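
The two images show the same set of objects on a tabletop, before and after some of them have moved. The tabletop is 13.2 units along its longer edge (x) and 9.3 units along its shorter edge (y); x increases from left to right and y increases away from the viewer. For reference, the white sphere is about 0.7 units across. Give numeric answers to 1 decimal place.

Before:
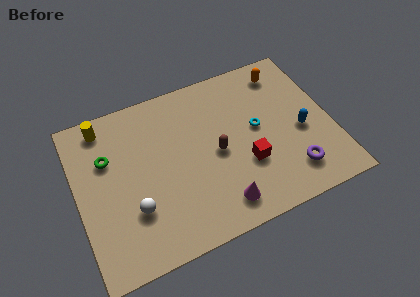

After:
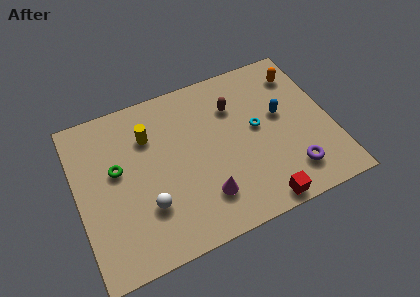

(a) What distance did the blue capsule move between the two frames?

1.6

The blue capsule moved from about (11.6, 4.0) to (10.7, 5.3), a distance of √(0.9² + 1.3²) ≈ 1.6.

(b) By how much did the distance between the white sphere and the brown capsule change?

+1.6

The distance was about 4.7 in the first image and 6.3 in the second, so they moved 1.6 units further apart.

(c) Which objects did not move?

the cyan torus and the purple torus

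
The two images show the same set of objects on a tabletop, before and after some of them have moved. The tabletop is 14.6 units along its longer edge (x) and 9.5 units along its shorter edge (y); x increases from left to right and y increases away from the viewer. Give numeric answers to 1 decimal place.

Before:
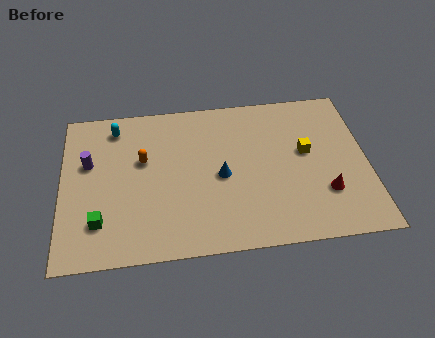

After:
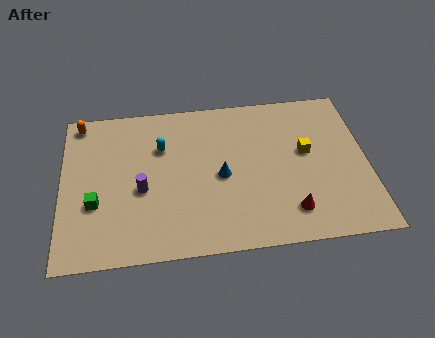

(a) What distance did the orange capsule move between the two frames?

4.0

The orange capsule moved from about (3.9, 5.8) to (0.9, 8.5), a distance of √(3.0² + 2.7²) ≈ 4.0.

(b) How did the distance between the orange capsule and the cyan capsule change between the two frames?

+1.8

Before: roughly 2.6 units apart; after: 4.4. That's 1.8 units further apart.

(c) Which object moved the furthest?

the orange capsule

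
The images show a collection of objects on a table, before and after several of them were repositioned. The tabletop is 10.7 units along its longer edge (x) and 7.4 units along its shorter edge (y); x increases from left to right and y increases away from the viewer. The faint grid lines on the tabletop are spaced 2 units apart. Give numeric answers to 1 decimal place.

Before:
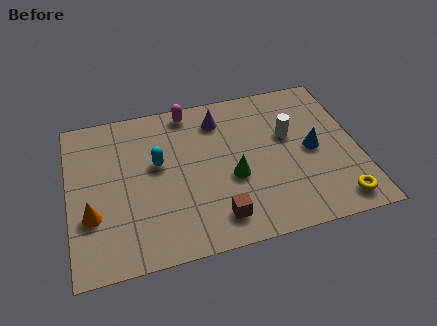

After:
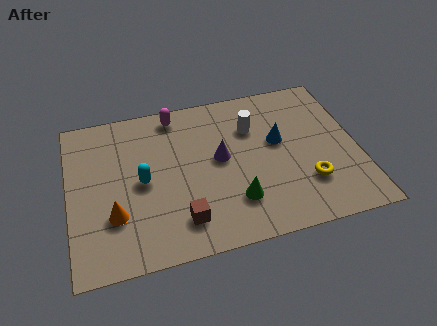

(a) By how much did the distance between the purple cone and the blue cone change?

-1.8

The distance was about 4.0 in the first image and 2.2 in the second, so they moved 1.8 units closer together.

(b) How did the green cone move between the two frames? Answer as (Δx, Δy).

(0.0, -1.1)

From the two frames, the green cone sits at roughly (6.0, 3.0) before and (6.0, 1.9) after.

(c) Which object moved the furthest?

the purple cone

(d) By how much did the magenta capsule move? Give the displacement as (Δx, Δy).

(-0.5, -0.1)

The magenta capsule was at about (4.6, 6.6) and moved to about (4.1, 6.5).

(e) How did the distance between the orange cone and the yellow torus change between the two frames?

-1.9

They were about 9.0 units apart before and 7.1 after — 1.9 units closer together.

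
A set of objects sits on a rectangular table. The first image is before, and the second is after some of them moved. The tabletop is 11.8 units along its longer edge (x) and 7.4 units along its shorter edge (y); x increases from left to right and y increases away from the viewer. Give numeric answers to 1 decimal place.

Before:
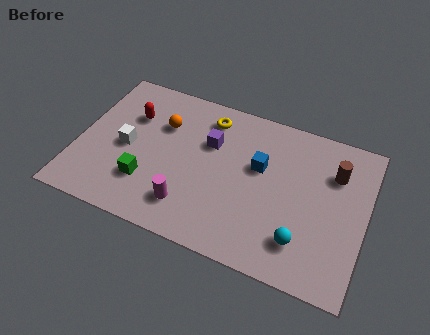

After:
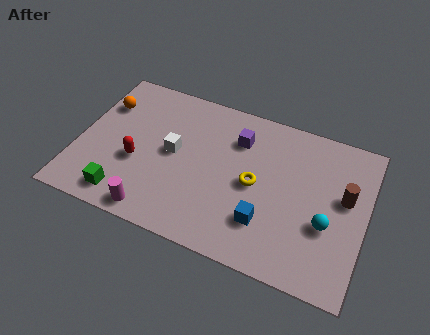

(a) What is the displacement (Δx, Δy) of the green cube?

(-0.8, -1.0)

The green cube was at about (3.0, 2.1) and moved to about (2.2, 1.1).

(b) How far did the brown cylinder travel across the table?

1.1

From (10.4, 5.3) to (10.9, 4.3), the brown cylinder covered √(0.5² + 1.0²) ≈ 1.1 units.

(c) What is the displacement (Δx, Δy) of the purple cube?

(1.1, 0.6)

From the two frames, the purple cube sits at roughly (5.3, 4.9) before and (6.4, 5.5) after.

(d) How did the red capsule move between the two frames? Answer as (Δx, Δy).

(0.5, -2.2)

From the two frames, the red capsule sits at roughly (2.0, 5.1) before and (2.5, 2.9) after.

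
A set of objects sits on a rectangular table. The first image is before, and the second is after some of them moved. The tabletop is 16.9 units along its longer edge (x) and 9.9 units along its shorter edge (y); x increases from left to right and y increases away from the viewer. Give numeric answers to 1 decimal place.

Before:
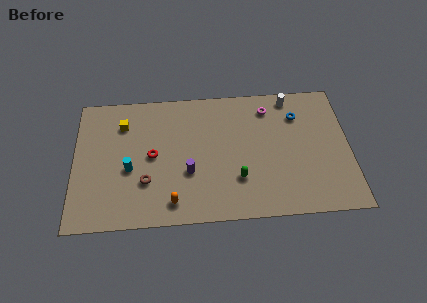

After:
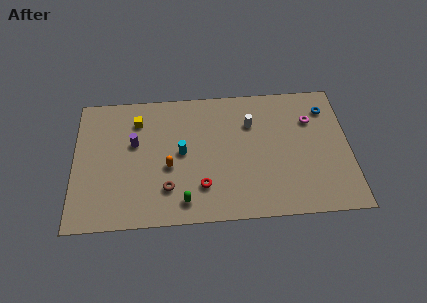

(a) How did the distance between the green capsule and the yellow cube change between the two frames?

-1.6

They were about 8.4 units apart before and 6.8 after — 1.6 units closer together.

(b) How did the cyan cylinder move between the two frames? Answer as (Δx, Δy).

(3.2, 1.0)

From the two frames, the cyan cylinder sits at roughly (3.4, 4.1) before and (6.6, 5.1) after.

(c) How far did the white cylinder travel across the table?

3.1

From (13.4, 8.8) to (10.9, 7.0), the white cylinder covered √(2.5² + 1.8²) ≈ 3.1 units.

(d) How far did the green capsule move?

3.6

The green capsule was near (10.0, 2.9) before and (6.7, 1.5) after, so it travelled √(3.3² + 1.4²) ≈ 3.6 units.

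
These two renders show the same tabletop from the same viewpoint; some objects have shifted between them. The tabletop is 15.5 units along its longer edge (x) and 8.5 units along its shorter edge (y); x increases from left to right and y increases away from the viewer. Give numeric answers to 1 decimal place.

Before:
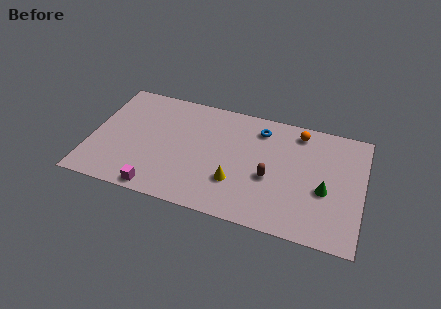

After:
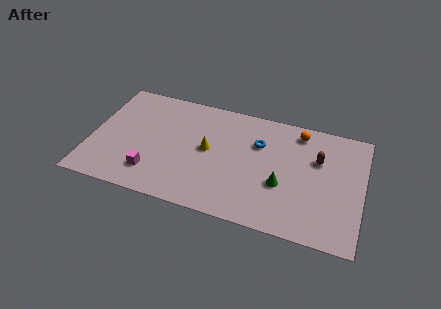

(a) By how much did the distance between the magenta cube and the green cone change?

-2.3

Before: roughly 9.7 units apart; after: 7.4. That's 2.3 units closer together.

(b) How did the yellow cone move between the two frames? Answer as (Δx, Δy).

(-1.7, 1.9)

The yellow cone started near (8.4, 2.6) and ended near (6.7, 4.5).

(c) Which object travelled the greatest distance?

the brown capsule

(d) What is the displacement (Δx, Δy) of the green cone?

(-2.4, -0.3)

The green cone started near (13.4, 3.5) and ended near (11.0, 3.2).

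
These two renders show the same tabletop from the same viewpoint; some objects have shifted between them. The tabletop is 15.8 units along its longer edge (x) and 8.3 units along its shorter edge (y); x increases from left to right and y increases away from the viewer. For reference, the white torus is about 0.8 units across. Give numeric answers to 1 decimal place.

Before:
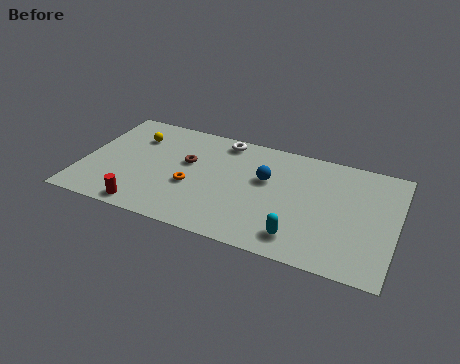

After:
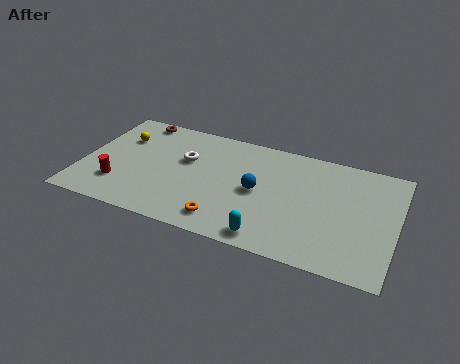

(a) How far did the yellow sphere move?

0.8

The yellow sphere moved from about (2.4, 6.1) to (1.7, 5.8), a distance of √(0.7² + 0.3²) ≈ 0.8.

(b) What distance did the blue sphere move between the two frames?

1.0

From (9.2, 5.1) to (8.9, 4.1), the blue sphere covered √(0.3² + 1.0²) ≈ 1.0 units.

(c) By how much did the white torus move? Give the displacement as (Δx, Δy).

(-1.7, -2.1)

The white torus was at about (6.8, 7.3) and moved to about (5.1, 5.2).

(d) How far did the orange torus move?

2.7

From (5.6, 3.3) to (7.5, 1.4), the orange torus covered √(1.9² + 1.9²) ≈ 2.7 units.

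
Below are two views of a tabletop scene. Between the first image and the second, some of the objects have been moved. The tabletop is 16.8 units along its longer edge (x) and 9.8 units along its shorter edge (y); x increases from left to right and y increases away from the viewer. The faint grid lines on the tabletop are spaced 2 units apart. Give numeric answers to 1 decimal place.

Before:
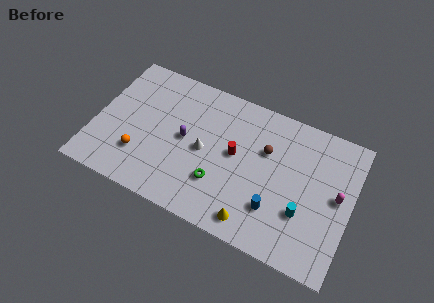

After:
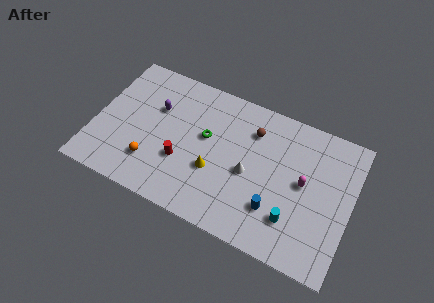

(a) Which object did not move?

the blue cylinder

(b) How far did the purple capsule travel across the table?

2.5

From (5.9, 5.0) to (3.8, 6.4), the purple capsule covered √(2.1² + 1.4²) ≈ 2.5 units.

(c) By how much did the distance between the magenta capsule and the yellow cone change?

-0.4

Before: roughly 6.3 units apart; after: 5.9. That's 0.4 units closer together.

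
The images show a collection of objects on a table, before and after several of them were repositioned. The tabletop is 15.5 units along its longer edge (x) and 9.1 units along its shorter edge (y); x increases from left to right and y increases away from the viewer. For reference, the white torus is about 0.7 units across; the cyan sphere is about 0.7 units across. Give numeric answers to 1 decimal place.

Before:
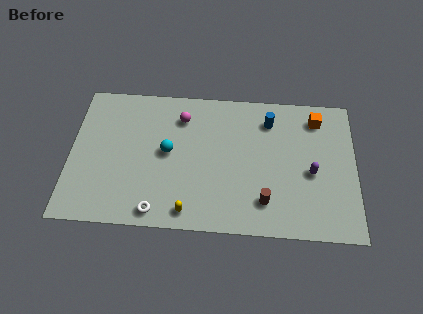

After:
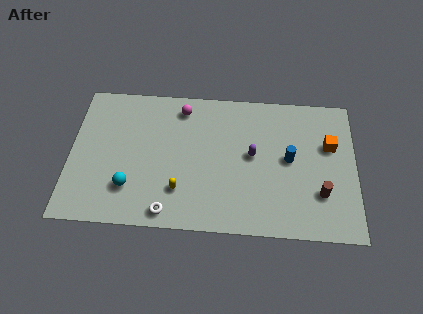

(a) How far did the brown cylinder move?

3.1

From (10.6, 2.0) to (13.6, 2.7), the brown cylinder covered √(3.0² + 0.7²) ≈ 3.1 units.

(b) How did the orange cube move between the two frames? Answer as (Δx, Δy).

(0.7, -1.7)

The orange cube started near (13.4, 7.5) and ended near (14.1, 5.8).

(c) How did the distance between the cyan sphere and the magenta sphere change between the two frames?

+3.5

Before: roughly 2.4 units apart; after: 5.9. That's 3.5 units further apart.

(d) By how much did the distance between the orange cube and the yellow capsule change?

-0.6

The distance was about 9.4 in the first image and 8.8 in the second, so they moved 0.6 units closer together.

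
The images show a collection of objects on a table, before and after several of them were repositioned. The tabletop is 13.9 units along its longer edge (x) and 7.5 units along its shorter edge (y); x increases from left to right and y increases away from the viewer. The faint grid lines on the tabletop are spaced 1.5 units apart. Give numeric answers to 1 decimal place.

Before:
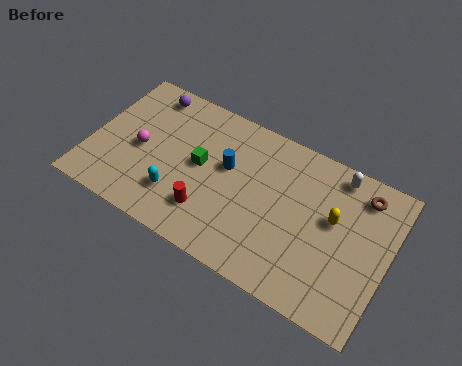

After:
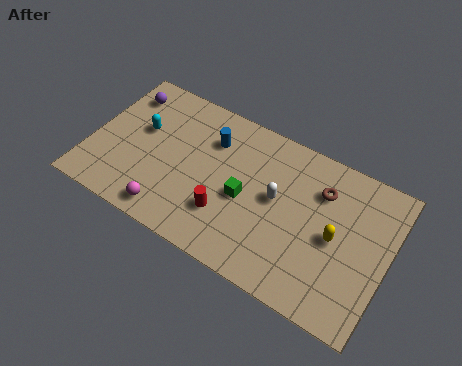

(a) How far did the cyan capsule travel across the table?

3.3

The cyan capsule moved from about (4.3, 2.0) to (2.2, 4.5), a distance of √(2.1² + 2.5²) ≈ 3.3.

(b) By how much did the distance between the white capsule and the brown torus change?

+1.1

Before: roughly 1.3 units apart; after: 2.4. That's 1.1 units further apart.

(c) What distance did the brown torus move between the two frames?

1.9

From (12.4, 6.2) to (10.6, 5.5), the brown torus covered √(1.8² + 0.7²) ≈ 1.9 units.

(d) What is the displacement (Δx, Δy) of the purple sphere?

(-1.1, -0.5)

The purple sphere started near (2.2, 6.5) and ended near (1.1, 6.0).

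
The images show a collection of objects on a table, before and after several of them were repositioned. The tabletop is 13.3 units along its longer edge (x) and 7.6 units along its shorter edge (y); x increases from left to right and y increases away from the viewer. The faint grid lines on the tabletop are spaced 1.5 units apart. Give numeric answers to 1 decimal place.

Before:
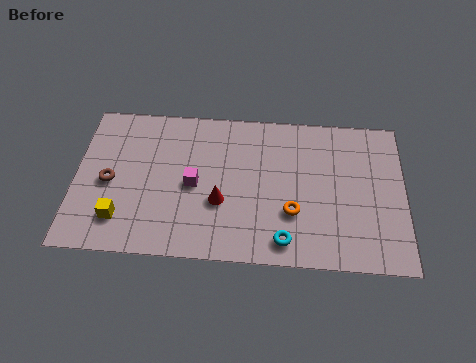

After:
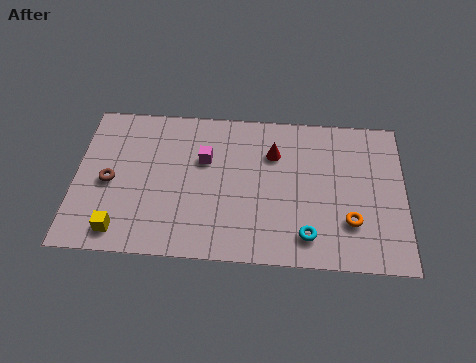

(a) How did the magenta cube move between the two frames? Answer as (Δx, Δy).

(0.4, 1.3)

The magenta cube was at about (4.8, 3.6) and moved to about (5.2, 4.9).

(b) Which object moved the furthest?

the red cone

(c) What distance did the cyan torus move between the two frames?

0.9

From (8.5, 1.1) to (9.4, 1.4), the cyan torus covered √(0.9² + 0.3²) ≈ 0.9 units.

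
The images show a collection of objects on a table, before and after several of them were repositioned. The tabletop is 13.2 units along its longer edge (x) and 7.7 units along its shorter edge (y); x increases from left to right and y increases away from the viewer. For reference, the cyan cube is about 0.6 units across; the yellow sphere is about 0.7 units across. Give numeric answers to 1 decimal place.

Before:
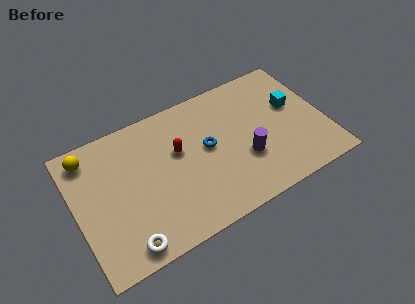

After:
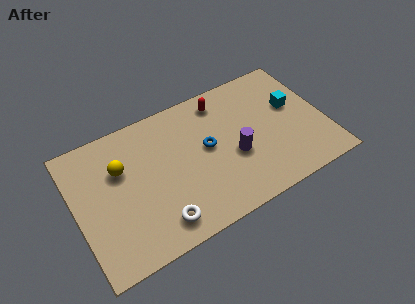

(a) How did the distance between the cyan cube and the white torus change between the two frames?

-1.8

They were about 10.2 units apart before and 8.4 after — 1.8 units closer together.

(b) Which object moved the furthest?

the red capsule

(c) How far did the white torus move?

1.8

The white torus was near (2.2, 0.9) before and (4.0, 1.3) after, so it travelled √(1.8² + 0.4²) ≈ 1.8 units.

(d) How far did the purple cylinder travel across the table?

0.6

From (8.8, 2.7) to (8.3, 3.1), the purple cylinder covered √(0.5² + 0.4²) ≈ 0.6 units.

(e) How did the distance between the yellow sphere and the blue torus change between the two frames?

-1.8

The distance was about 6.4 in the first image and 4.6 in the second, so they moved 1.8 units closer together.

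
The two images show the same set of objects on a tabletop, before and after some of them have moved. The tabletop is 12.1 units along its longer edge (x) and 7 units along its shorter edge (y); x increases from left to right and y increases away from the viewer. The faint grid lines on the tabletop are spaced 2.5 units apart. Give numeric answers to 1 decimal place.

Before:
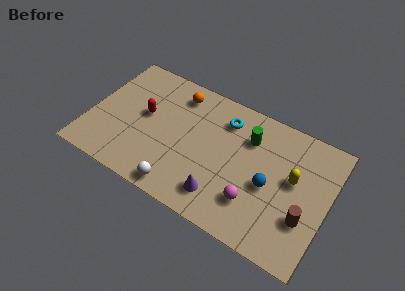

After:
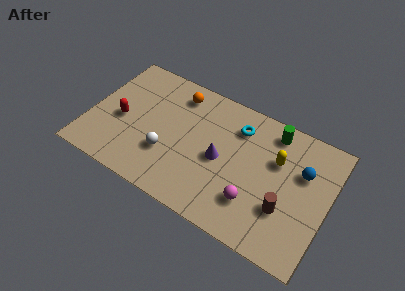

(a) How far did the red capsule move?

1.4

The red capsule moved from about (2.7, 3.9) to (1.6, 3.1), a distance of √(1.1² + 0.8²) ≈ 1.4.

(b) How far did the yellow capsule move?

1.1

The yellow capsule moved from about (10.3, 4.0) to (9.4, 4.6), a distance of √(0.9² + 0.6²) ≈ 1.1.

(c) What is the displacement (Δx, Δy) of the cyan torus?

(0.7, -0.1)

The cyan torus was at about (6.6, 5.5) and moved to about (7.3, 5.4).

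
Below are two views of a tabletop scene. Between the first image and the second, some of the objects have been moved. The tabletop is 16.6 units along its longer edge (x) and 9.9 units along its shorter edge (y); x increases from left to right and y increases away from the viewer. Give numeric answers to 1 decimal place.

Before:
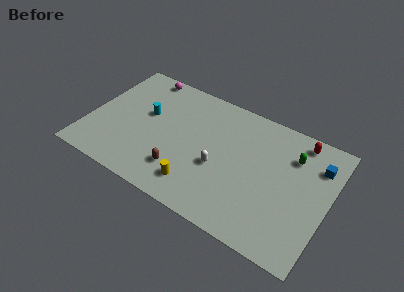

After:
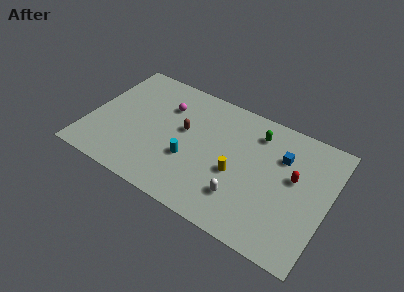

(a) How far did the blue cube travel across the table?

2.5

From (15.6, 7.4) to (13.2, 6.9), the blue cube covered √(2.4² + 0.5²) ≈ 2.5 units.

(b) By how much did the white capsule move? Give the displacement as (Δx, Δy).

(1.8, -1.5)

The white capsule was at about (9.2, 4.0) and moved to about (11.0, 2.5).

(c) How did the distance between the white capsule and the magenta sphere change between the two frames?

-0.4

They were about 8.0 units apart before and 7.6 after — 0.4 units closer together.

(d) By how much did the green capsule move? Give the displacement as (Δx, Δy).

(-2.6, 0.6)

The green capsule started near (13.9, 7.3) and ended near (11.3, 7.9).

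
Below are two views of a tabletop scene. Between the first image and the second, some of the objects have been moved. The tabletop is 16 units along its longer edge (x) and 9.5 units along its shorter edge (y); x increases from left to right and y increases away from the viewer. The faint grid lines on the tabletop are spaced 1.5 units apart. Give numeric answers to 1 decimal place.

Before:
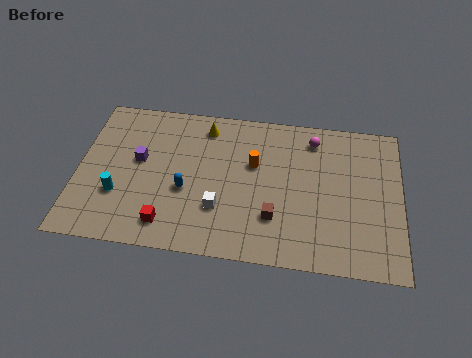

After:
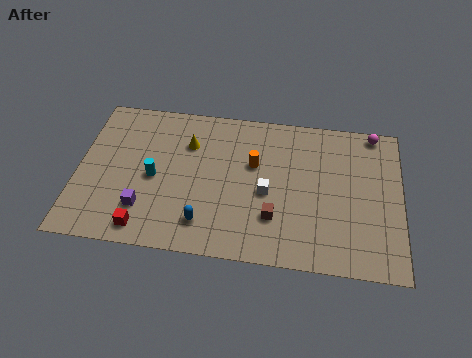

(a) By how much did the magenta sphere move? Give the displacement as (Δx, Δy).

(3.0, 0.8)

From the two frames, the magenta sphere sits at roughly (11.6, 7.9) before and (14.6, 8.7) after.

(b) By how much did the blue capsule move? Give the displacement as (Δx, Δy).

(1.0, -1.9)

The blue capsule started near (5.4, 3.8) and ended near (6.4, 1.9).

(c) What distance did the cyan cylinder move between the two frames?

2.1

The cyan cylinder moved from about (2.1, 3.1) to (3.8, 4.4), a distance of √(1.7² + 1.3²) ≈ 2.1.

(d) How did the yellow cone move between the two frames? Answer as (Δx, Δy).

(-0.8, -1.2)

From the two frames, the yellow cone sits at roughly (6.2, 8.0) before and (5.4, 6.8) after.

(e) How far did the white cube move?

2.6

The white cube was near (7.1, 2.9) before and (9.4, 4.2) after, so it travelled √(2.3² + 1.3²) ≈ 2.6 units.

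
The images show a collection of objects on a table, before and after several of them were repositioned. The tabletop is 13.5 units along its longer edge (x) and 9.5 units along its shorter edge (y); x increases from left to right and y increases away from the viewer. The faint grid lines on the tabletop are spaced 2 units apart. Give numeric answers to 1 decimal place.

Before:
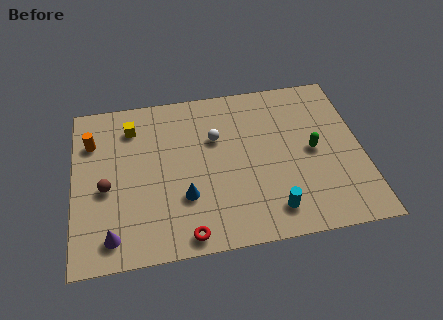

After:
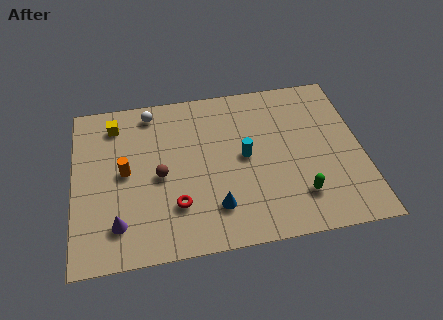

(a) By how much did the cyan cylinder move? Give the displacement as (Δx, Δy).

(-1.1, 3.3)

The cyan cylinder was at about (9.1, 1.6) and moved to about (8.0, 4.9).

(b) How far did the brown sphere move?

2.5

From (1.5, 4.1) to (4.0, 4.4), the brown sphere covered √(2.5² + 0.3²) ≈ 2.5 units.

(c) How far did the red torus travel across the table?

1.7

From (5.1, 0.9) to (4.7, 2.6), the red torus covered √(0.4² + 1.7²) ≈ 1.7 units.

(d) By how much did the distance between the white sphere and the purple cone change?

-0.4

They were about 6.9 units apart before and 6.5 after — 0.4 units closer together.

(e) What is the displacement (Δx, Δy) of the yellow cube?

(-0.8, 0.3)

From the two frames, the yellow cube sits at roughly (2.8, 7.5) before and (2.0, 7.8) after.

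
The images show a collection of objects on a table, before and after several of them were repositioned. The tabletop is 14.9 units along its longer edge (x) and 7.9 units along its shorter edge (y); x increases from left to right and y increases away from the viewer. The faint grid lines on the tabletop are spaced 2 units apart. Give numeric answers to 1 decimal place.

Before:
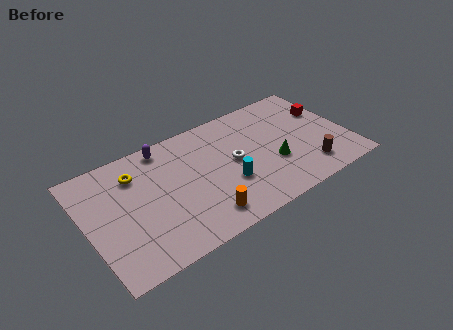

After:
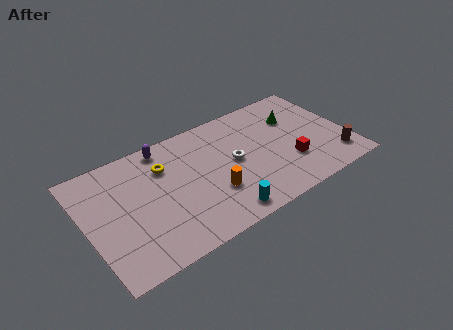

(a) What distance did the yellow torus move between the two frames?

1.6

The yellow torus was near (3.0, 6.0) before and (4.6, 5.7) after, so it travelled √(1.6² + 0.3²) ≈ 1.6 units.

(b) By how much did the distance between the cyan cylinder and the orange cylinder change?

-0.6

The distance was about 2.2 in the first image and 1.6 in the second, so they moved 0.6 units closer together.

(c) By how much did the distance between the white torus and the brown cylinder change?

+1.4

The distance was about 4.6 in the first image and 6.0 in the second, so they moved 1.4 units further apart.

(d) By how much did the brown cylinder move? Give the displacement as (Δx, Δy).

(1.6, 0.0)

The brown cylinder was at about (12.3, 1.6) and moved to about (13.9, 1.6).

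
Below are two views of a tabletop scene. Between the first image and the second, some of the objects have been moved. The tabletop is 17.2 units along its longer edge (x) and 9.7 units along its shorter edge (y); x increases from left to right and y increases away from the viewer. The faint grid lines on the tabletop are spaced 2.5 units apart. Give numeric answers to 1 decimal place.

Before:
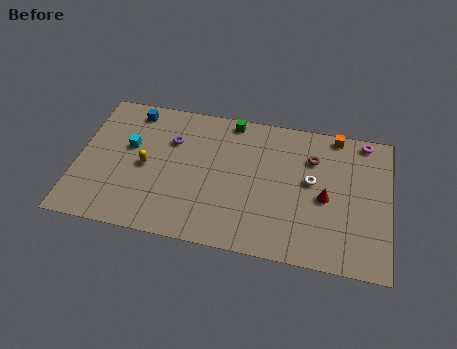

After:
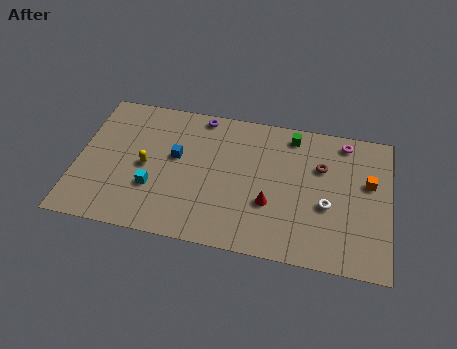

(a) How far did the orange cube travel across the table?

3.6

The orange cube moved from about (14.1, 8.9) to (16.0, 5.9), a distance of √(1.9² + 3.0²) ≈ 3.6.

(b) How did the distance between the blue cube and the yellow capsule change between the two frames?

-2.0

The distance was about 3.9 in the first image and 1.9 in the second, so they moved 2.0 units closer together.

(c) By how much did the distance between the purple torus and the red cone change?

-2.1

They were about 8.9 units apart before and 6.8 after — 2.1 units closer together.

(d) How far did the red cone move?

3.2

From (13.7, 4.4) to (10.7, 3.4), the red cone covered √(3.0² + 1.0²) ≈ 3.2 units.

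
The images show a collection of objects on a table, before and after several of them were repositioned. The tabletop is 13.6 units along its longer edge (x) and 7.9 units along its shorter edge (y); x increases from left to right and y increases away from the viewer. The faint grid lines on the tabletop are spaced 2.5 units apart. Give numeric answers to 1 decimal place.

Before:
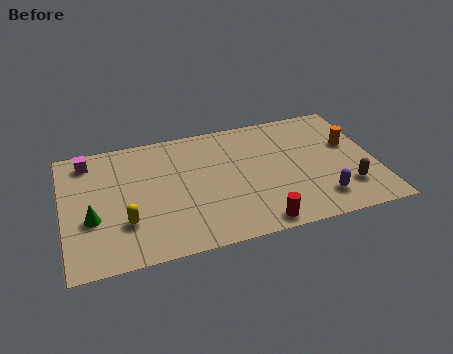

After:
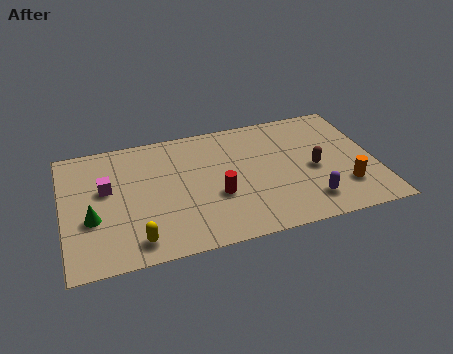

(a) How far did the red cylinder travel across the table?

2.7

The red cylinder was near (8.2, 0.8) before and (6.6, 3.0) after, so it travelled √(1.6² + 2.2²) ≈ 2.7 units.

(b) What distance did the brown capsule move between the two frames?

2.1

From (12.2, 2.0) to (10.9, 3.6), the brown capsule covered √(1.3² + 1.6²) ≈ 2.1 units.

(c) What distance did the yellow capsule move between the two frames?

1.3

The yellow capsule moved from about (2.6, 2.4) to (3.0, 1.2), a distance of √(0.4² + 1.2²) ≈ 1.3.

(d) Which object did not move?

the green cone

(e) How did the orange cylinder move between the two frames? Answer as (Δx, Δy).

(-0.5, -2.7)

The orange cylinder was at about (12.6, 4.8) and moved to about (12.1, 2.1).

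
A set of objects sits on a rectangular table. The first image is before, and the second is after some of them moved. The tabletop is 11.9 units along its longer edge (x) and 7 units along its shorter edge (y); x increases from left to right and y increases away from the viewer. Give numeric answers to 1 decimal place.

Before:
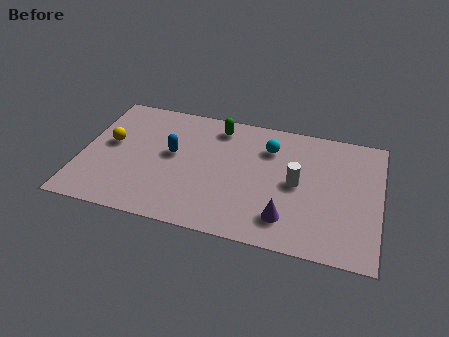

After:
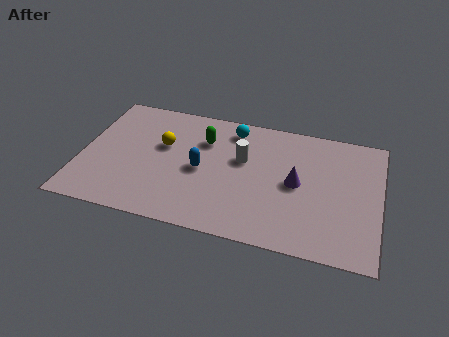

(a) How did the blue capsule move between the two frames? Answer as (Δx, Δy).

(1.2, -0.6)

The blue capsule was at about (3.6, 3.9) and moved to about (4.8, 3.3).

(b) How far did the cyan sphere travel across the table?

1.7

The cyan sphere was near (7.4, 5.2) before and (5.9, 5.9) after, so it travelled √(1.5² + 0.7²) ≈ 1.7 units.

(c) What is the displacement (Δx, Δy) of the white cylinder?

(-2.2, 0.8)

From the two frames, the white cylinder sits at roughly (8.6, 3.5) before and (6.4, 4.3) after.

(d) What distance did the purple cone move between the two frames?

2.0

The purple cone was near (8.3, 1.5) before and (8.6, 3.5) after, so it travelled √(0.3² + 2.0²) ≈ 2.0 units.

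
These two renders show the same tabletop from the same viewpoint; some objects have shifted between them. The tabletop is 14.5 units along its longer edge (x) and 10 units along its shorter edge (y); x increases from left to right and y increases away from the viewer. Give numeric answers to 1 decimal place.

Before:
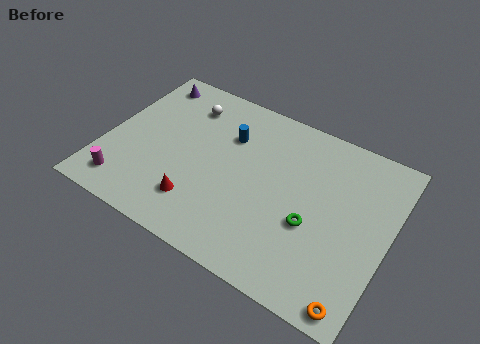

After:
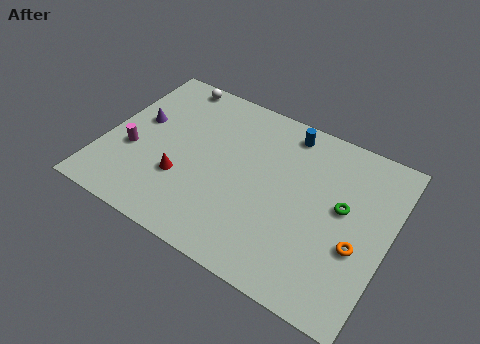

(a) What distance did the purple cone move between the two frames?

2.8

The purple cone moved from about (1.4, 8.6) to (1.5, 5.8), a distance of √(0.1² + 2.8²) ≈ 2.8.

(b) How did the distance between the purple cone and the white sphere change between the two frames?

+1.2

Before: roughly 2.3 units apart; after: 3.5. That's 1.2 units further apart.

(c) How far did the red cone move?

1.4

From (5.2, 2.3) to (4.2, 3.3), the red cone covered √(1.0² + 1.0²) ≈ 1.4 units.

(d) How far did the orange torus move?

2.9

From (13.5, 0.9) to (13.1, 3.8), the orange torus covered √(0.4² + 2.9²) ≈ 2.9 units.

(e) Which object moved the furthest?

the blue cylinder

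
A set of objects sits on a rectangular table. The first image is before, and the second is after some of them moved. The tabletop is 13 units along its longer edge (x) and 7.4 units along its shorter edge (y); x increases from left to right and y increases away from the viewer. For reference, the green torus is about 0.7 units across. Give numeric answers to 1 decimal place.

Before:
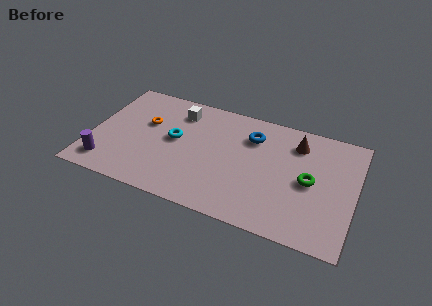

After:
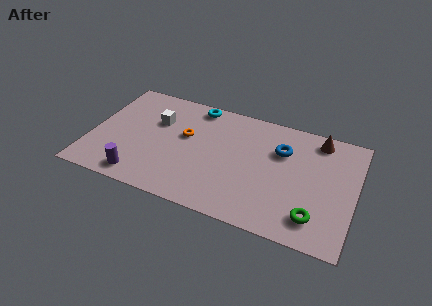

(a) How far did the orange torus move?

2.0

From (2.6, 4.6) to (4.6, 4.4), the orange torus covered √(2.0² + 0.2²) ≈ 2.0 units.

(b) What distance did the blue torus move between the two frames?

1.6

The blue torus was near (7.8, 5.5) before and (9.3, 5.1) after, so it travelled √(1.5² + 0.4²) ≈ 1.6 units.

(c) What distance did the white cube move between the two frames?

1.4

The white cube was near (4.1, 5.9) before and (3.1, 4.9) after, so it travelled √(1.0² + 1.0²) ≈ 1.4 units.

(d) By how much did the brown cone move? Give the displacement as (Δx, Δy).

(1.0, 0.6)

From the two frames, the brown cone sits at roughly (10.0, 5.8) before and (11.0, 6.4) after.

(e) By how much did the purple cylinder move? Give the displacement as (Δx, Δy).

(1.7, -0.3)

The purple cylinder was at about (1.0, 1.3) and moved to about (2.7, 1.0).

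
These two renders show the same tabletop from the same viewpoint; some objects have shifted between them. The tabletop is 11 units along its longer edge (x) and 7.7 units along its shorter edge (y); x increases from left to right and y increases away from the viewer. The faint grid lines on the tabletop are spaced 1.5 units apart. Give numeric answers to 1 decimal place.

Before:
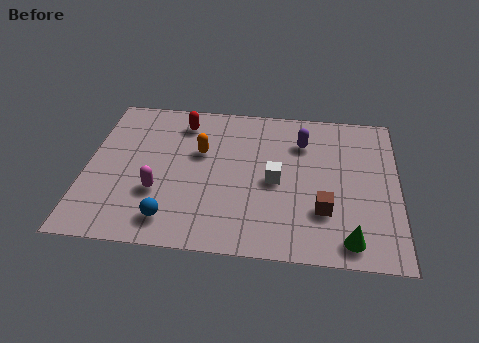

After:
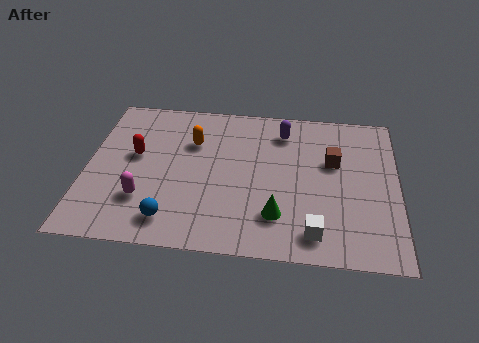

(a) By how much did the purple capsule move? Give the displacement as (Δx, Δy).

(-0.7, 0.5)

The purple capsule started near (7.6, 5.7) and ended near (6.9, 6.2).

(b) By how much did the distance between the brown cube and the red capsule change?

+0.5

They were about 6.5 units apart before and 7.0 after — 0.5 units further apart.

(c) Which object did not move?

the blue sphere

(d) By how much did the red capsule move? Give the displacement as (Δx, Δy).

(-1.6, -1.9)

The red capsule was at about (3.3, 6.3) and moved to about (1.7, 4.4).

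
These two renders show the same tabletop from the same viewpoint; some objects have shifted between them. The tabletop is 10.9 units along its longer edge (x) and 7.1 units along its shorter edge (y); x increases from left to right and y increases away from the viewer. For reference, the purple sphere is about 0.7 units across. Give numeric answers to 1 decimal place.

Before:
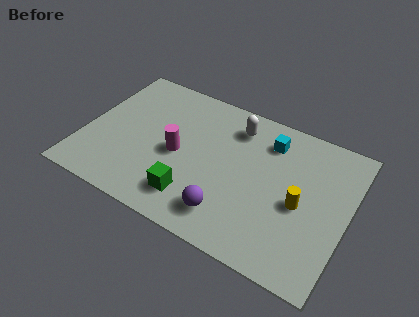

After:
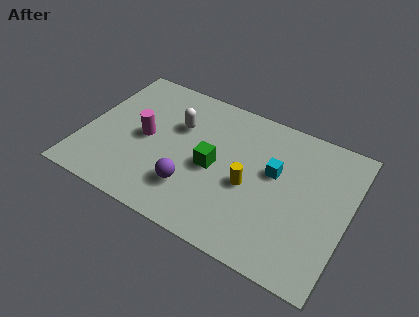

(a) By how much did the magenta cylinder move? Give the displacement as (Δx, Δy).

(-1.4, 0.2)

From the two frames, the magenta cylinder sits at roughly (3.9, 3.3) before and (2.5, 3.5) after.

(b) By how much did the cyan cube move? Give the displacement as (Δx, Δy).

(0.4, -1.4)

The cyan cube started near (7.4, 5.6) and ended near (7.8, 4.2).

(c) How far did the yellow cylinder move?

2.1

The yellow cylinder moved from about (9.0, 3.2) to (6.9, 3.1), a distance of √(2.1² + 0.1²) ≈ 2.1.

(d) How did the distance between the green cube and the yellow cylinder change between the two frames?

-3.0

Before: roughly 4.5 units apart; after: 1.5. That's 3.0 units closer together.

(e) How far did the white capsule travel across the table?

2.5

The white capsule was near (6.0, 5.7) before and (3.7, 4.7) after, so it travelled √(2.3² + 1.0²) ≈ 2.5 units.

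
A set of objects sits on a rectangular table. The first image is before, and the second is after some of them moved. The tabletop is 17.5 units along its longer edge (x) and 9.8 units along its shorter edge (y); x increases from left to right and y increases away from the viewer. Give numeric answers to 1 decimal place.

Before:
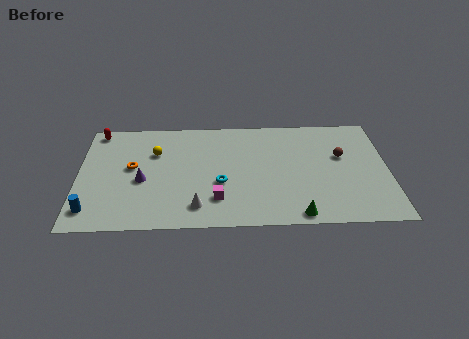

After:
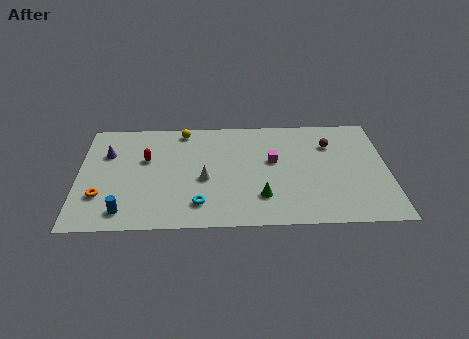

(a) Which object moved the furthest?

the magenta cube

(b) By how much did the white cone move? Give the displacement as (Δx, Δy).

(0.4, 2.4)

The white cone was at about (6.7, 1.8) and moved to about (7.1, 4.2).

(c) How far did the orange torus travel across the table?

3.0

From (3.0, 5.4) to (1.3, 2.9), the orange torus covered √(1.7² + 2.5²) ≈ 3.0 units.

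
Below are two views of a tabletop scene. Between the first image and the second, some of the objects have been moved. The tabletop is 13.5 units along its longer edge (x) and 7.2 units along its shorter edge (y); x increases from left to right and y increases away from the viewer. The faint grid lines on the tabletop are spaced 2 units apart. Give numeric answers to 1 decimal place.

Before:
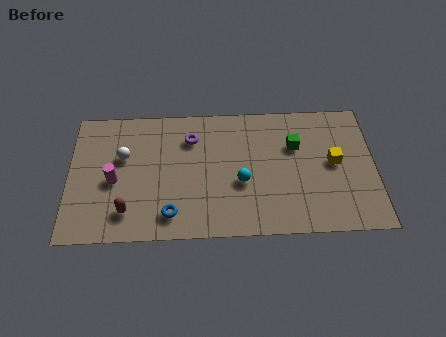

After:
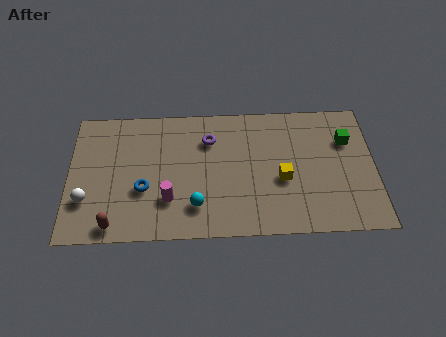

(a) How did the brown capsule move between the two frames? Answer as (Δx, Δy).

(-0.6, -0.7)

From the two frames, the brown capsule sits at roughly (2.6, 1.5) before and (2.0, 0.8) after.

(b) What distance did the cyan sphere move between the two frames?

2.3

The cyan sphere was near (7.6, 2.9) before and (5.6, 1.7) after, so it travelled √(2.0² + 1.2²) ≈ 2.3 units.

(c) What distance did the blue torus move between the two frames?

1.8

The blue torus moved from about (4.5, 1.3) to (3.3, 2.7), a distance of √(1.2² + 1.4²) ≈ 1.8.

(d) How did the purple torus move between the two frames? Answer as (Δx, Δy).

(0.8, -0.1)

The purple torus started near (5.4, 5.4) and ended near (6.2, 5.3).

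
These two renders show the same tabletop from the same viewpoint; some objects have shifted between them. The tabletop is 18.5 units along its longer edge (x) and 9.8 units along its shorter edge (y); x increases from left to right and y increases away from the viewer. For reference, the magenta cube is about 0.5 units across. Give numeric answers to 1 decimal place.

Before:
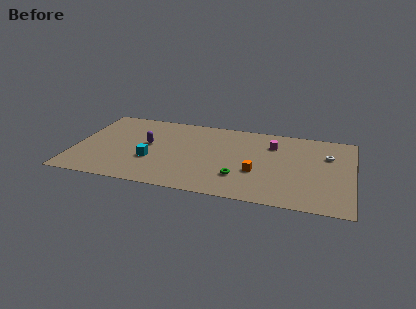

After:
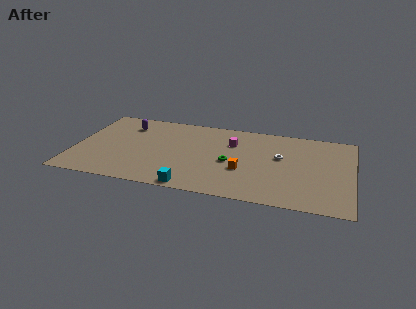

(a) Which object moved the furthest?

the cyan cube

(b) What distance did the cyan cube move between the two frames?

4.0

From (5.2, 3.5) to (8.1, 0.8), the cyan cube covered √(2.9² + 2.7²) ≈ 4.0 units.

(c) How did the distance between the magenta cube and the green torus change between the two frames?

-2.5

They were about 5.0 units apart before and 2.5 after — 2.5 units closer together.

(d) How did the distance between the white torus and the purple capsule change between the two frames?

-1.4

Before: roughly 12.1 units apart; after: 10.7. That's 1.4 units closer together.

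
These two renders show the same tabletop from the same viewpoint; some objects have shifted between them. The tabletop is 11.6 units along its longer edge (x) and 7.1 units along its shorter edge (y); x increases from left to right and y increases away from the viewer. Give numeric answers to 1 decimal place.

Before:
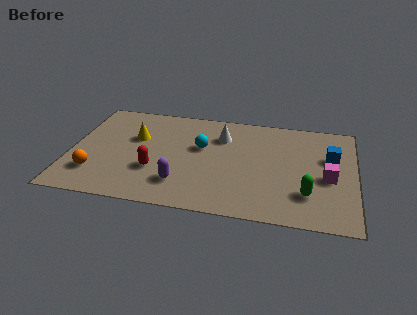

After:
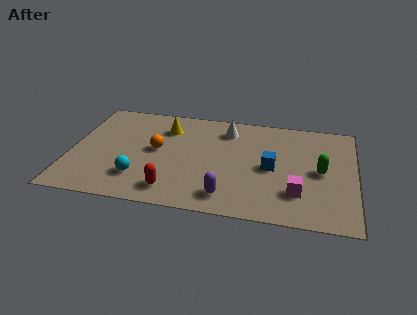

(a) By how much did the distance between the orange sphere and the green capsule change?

-1.9

The distance was about 8.6 in the first image and 6.7 in the second, so they moved 1.9 units closer together.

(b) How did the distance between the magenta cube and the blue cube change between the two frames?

+0.5

The distance was about 1.4 in the first image and 1.9 in the second, so they moved 0.5 units further apart.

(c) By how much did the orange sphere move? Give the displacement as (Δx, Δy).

(2.4, 2.0)

The orange sphere was at about (1.1, 1.8) and moved to about (3.5, 3.8).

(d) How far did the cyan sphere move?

3.5

The cyan sphere was near (5.3, 4.3) before and (2.9, 1.8) after, so it travelled √(2.4² + 2.5²) ≈ 3.5 units.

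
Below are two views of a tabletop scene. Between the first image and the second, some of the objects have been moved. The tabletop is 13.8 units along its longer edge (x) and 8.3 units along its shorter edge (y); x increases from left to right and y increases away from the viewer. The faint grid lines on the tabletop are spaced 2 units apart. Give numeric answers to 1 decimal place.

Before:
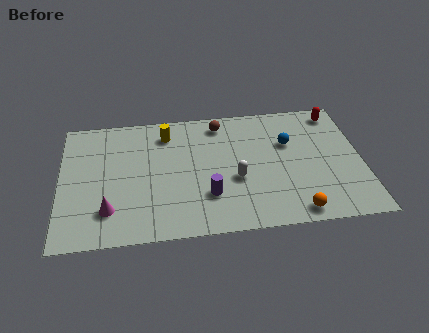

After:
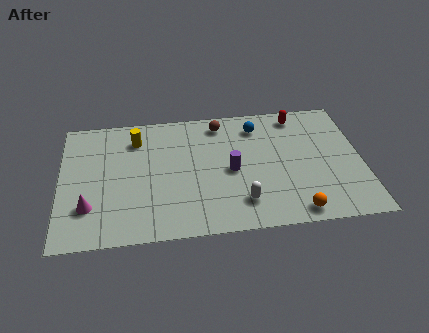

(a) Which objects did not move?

the orange sphere and the brown sphere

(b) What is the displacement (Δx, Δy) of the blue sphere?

(-1.4, 1.3)

From the two frames, the blue sphere sits at roughly (10.5, 5.4) before and (9.1, 6.7) after.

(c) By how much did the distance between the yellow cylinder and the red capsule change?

-0.4

Before: roughly 7.9 units apart; after: 7.5. That's 0.4 units closer together.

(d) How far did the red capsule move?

1.8

From (12.8, 7.2) to (11.0, 7.2), the red capsule covered √(1.8² + 0.0²) ≈ 1.8 units.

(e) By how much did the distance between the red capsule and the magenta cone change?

-0.9

The distance was about 11.8 in the first image and 10.9 in the second, so they moved 0.9 units closer together.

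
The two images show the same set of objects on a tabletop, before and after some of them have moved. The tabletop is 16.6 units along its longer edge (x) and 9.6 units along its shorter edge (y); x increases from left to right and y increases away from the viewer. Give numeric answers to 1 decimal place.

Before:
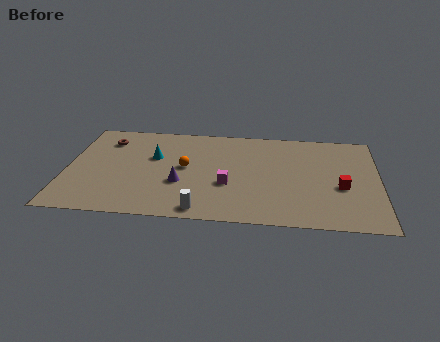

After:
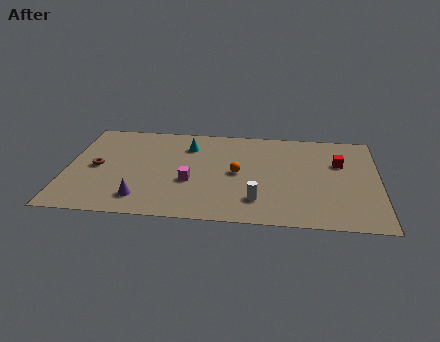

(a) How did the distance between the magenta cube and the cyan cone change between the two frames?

-1.1

The distance was about 4.7 in the first image and 3.6 in the second, so they moved 1.1 units closer together.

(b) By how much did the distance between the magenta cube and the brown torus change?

-2.6

The distance was about 7.7 in the first image and 5.1 in the second, so they moved 2.6 units closer together.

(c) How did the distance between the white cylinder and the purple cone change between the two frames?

+3.3

They were about 2.8 units apart before and 6.1 after — 3.3 units further apart.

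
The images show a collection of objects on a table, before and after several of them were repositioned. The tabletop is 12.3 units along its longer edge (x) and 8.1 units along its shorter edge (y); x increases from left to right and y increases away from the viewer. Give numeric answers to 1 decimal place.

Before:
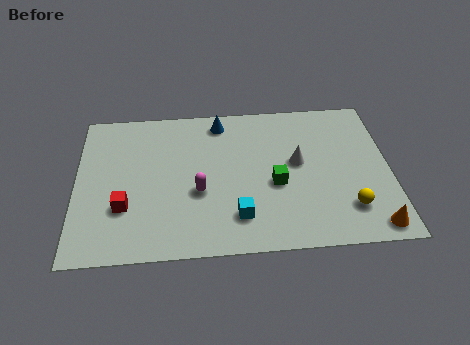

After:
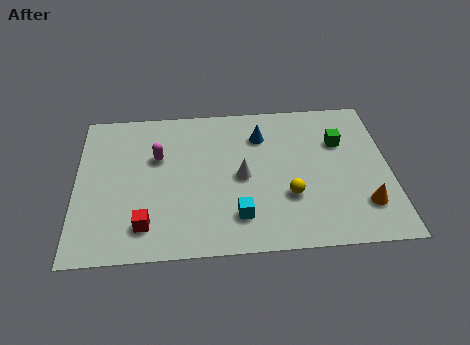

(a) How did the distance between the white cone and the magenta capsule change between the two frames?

-0.6

The distance was about 4.1 in the first image and 3.5 in the second, so they moved 0.6 units closer together.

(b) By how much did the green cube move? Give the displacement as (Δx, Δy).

(2.6, 2.1)

The green cube started near (7.8, 3.4) and ended near (10.4, 5.5).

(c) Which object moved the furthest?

the green cube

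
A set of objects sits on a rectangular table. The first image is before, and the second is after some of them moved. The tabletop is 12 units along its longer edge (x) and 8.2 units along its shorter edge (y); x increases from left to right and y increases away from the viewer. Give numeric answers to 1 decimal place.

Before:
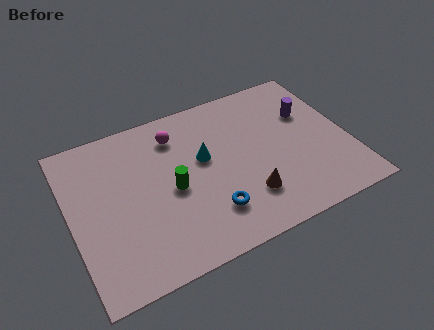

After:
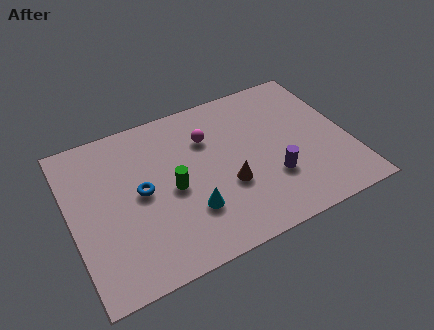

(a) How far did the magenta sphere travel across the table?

1.5

The magenta sphere was near (4.8, 6.5) before and (6.1, 5.8) after, so it travelled √(1.3² + 0.7²) ≈ 1.5 units.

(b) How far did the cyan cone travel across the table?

2.6

The cyan cone was near (5.8, 4.8) before and (4.9, 2.4) after, so it travelled √(0.9² + 2.4²) ≈ 2.6 units.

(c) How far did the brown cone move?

1.1

The brown cone moved from about (7.3, 2.1) to (6.6, 3.0), a distance of √(0.7² + 0.9²) ≈ 1.1.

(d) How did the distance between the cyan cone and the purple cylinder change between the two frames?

-1.1

They were about 4.7 units apart before and 3.6 after — 1.1 units closer together.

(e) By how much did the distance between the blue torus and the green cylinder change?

-0.9

Before: roughly 2.3 units apart; after: 1.4. That's 0.9 units closer together.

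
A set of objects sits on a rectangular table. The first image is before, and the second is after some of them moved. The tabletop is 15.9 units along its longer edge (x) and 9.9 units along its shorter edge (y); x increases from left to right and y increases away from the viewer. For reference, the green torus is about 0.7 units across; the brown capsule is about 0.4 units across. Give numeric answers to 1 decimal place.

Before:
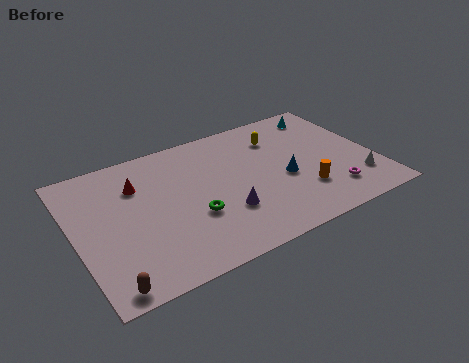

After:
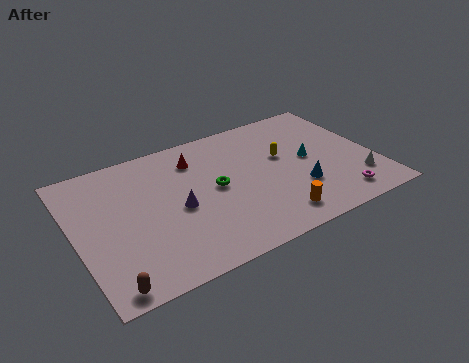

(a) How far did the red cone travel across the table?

3.3

The red cone was near (3.5, 7.1) before and (6.7, 7.7) after, so it travelled √(3.2² + 0.6²) ≈ 3.3 units.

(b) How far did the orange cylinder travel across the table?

2.2

From (11.8, 2.8) to (10.0, 1.6), the orange cylinder covered √(1.8² + 1.2²) ≈ 2.2 units.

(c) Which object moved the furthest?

the cyan cone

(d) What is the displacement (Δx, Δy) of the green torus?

(1.4, 1.5)

The green torus started near (6.0, 3.6) and ended near (7.4, 5.1).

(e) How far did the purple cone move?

2.7

The purple cone was near (7.6, 3.1) before and (5.3, 4.5) after, so it travelled √(2.3² + 1.4²) ≈ 2.7 units.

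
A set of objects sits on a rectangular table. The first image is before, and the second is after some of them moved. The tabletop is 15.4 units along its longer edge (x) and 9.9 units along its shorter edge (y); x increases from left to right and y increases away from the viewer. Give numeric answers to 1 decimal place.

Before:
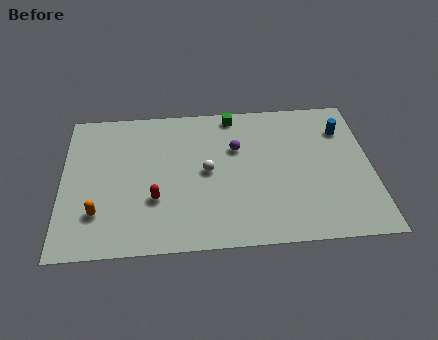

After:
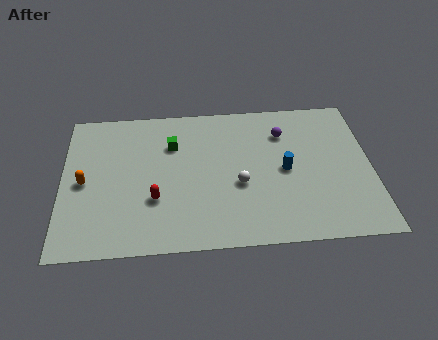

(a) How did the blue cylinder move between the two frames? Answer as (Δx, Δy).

(-3.0, -2.6)

The blue cylinder was at about (14.1, 7.4) and moved to about (11.1, 4.8).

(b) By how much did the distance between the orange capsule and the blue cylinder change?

-3.2

They were about 13.2 units apart before and 10.0 after — 3.2 units closer together.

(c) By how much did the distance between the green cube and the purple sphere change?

+3.2

They were about 2.4 units apart before and 5.6 after — 3.2 units further apart.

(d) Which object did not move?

the red capsule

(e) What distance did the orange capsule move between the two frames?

2.2

The orange capsule moved from about (1.8, 2.6) to (1.1, 4.7), a distance of √(0.7² + 2.1²) ≈ 2.2.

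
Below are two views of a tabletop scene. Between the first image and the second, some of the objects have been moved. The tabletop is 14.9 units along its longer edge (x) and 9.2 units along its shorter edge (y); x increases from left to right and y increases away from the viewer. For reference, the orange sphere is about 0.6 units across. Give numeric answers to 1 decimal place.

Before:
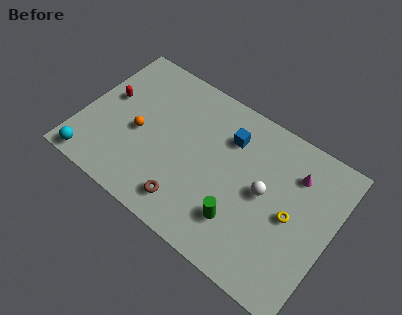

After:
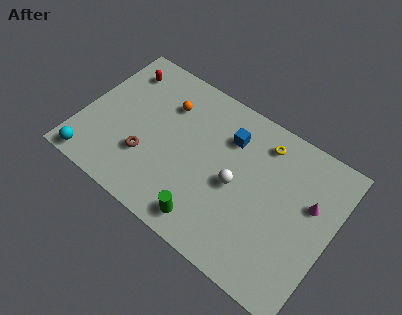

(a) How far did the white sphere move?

1.7

The white sphere was near (10.9, 4.8) before and (9.3, 4.3) after, so it travelled √(1.6² + 0.5²) ≈ 1.7 units.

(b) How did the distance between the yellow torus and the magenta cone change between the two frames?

+1.2

The distance was about 2.5 in the first image and 3.7 in the second, so they moved 1.2 units further apart.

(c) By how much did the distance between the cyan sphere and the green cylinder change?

-1.8

They were about 8.8 units apart before and 7.0 after — 1.8 units closer together.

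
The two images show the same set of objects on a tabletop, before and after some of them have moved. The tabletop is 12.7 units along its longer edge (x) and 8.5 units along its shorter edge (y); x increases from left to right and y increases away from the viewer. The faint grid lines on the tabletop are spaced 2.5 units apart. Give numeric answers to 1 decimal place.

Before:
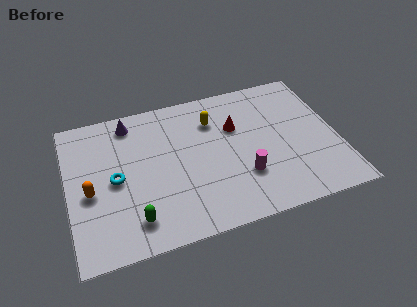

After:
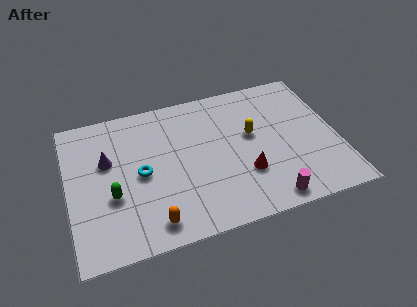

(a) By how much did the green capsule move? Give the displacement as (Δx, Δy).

(-0.9, 1.6)

The green capsule was at about (2.9, 1.6) and moved to about (2.0, 3.2).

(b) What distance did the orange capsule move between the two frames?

3.7

From (1.0, 3.7) to (3.7, 1.2), the orange capsule covered √(2.7² + 2.5²) ≈ 3.7 units.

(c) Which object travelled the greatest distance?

the orange capsule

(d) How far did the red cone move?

2.9

From (8.0, 5.6) to (8.2, 2.7), the red cone covered √(0.2² + 2.9²) ≈ 2.9 units.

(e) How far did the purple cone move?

2.3

The purple cone moved from about (3.1, 7.3) to (1.9, 5.3), a distance of √(1.2² + 2.0²) ≈ 2.3.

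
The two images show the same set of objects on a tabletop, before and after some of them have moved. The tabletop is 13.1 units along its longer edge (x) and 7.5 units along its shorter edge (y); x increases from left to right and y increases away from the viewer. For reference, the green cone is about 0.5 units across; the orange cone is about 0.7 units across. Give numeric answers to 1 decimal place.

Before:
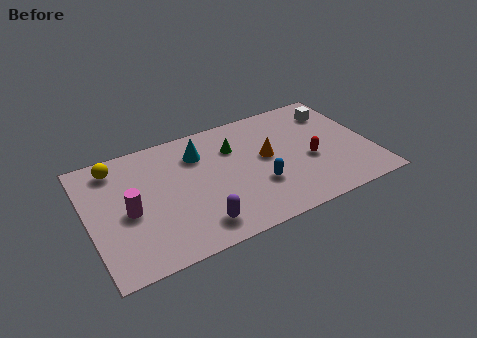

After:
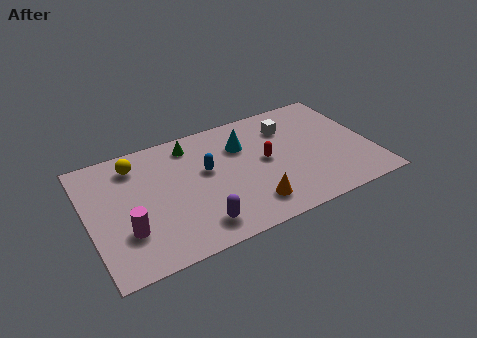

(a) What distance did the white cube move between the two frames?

2.3

The white cube moved from about (11.8, 5.8) to (9.5, 5.6), a distance of √(2.3² + 0.2²) ≈ 2.3.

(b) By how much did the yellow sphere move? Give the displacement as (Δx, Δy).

(0.9, -0.2)

The yellow sphere was at about (1.5, 6.3) and moved to about (2.4, 6.1).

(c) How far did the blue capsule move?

2.9

The blue capsule was near (7.7, 2.5) before and (5.5, 4.4) after, so it travelled √(2.2² + 1.9²) ≈ 2.9 units.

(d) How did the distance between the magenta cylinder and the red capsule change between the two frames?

-1.6

They were about 8.4 units apart before and 6.8 after — 1.6 units closer together.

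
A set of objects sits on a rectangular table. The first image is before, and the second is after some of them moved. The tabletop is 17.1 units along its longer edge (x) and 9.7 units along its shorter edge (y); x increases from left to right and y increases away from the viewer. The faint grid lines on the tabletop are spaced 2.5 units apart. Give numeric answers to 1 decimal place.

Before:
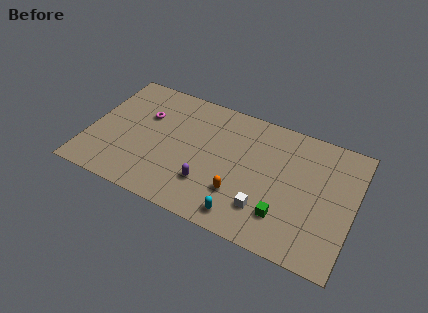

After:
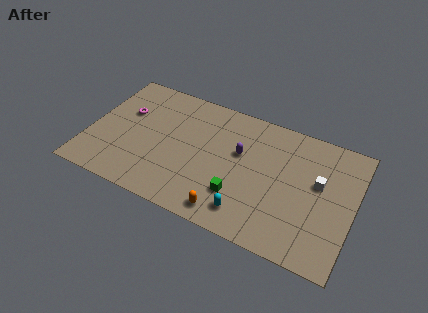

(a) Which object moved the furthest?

the white cube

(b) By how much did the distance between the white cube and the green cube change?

+4.5

Before: roughly 1.2 units apart; after: 5.7. That's 4.5 units further apart.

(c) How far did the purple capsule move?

3.6

The purple capsule moved from about (8.0, 2.7) to (9.7, 5.9), a distance of √(1.7² + 3.2²) ≈ 3.6.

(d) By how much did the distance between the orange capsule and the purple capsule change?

+2.7

The distance was about 2.0 in the first image and 4.7 in the second, so they moved 2.7 units further apart.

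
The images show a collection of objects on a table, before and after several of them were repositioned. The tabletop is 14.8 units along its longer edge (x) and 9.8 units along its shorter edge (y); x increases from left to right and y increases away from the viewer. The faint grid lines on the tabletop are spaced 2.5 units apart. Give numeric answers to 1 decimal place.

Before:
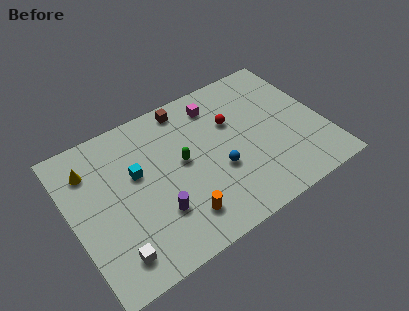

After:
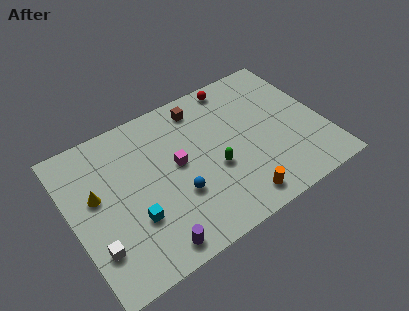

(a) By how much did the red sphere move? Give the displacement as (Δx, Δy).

(0.6, 2.4)

The red sphere started near (9.7, 6.4) and ended near (10.3, 8.8).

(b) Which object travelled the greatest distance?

the magenta cube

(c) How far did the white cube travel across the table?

1.3

The white cube moved from about (1.9, 1.7) to (1.0, 2.6), a distance of √(0.9² + 0.9²) ≈ 1.3.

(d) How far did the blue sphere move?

2.5

From (8.4, 3.7) to (5.9, 3.4), the blue sphere covered √(2.5² + 0.3²) ≈ 2.5 units.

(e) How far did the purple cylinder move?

1.9

The purple cylinder moved from about (4.6, 2.9) to (4.0, 1.1), a distance of √(0.6² + 1.8²) ≈ 1.9.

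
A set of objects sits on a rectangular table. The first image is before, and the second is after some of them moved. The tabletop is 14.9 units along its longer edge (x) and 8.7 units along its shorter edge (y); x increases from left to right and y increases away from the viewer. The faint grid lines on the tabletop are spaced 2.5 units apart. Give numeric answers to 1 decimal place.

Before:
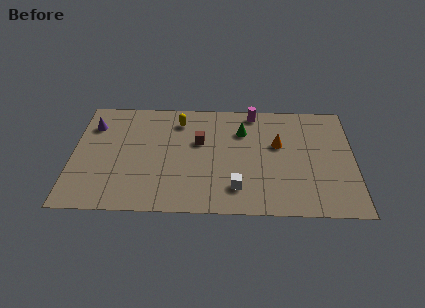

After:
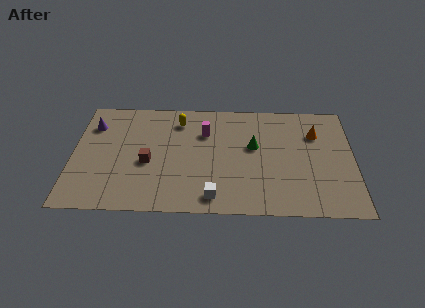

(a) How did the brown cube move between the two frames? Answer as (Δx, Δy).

(-2.7, -1.7)

The brown cube was at about (6.7, 5.4) and moved to about (4.0, 3.7).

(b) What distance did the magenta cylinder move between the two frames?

3.1

The magenta cylinder was near (9.6, 7.8) before and (7.0, 6.1) after, so it travelled √(2.6² + 1.7²) ≈ 3.1 units.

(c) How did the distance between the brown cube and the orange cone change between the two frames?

+5.0

Before: roughly 4.2 units apart; after: 9.2. That's 5.0 units further apart.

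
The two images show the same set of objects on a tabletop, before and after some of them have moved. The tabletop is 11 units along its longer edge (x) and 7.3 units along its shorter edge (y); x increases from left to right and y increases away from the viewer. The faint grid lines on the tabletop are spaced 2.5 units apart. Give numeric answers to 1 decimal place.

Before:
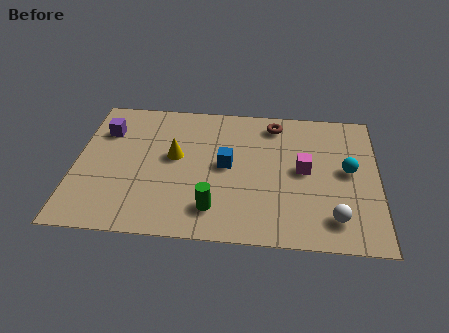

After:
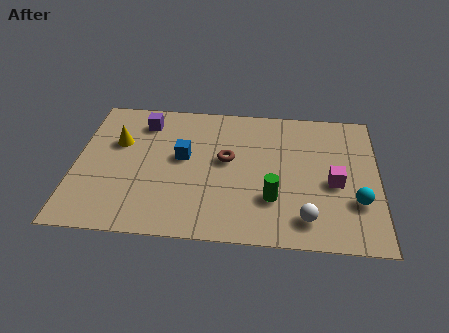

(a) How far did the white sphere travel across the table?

1.0

The white sphere was near (9.4, 1.4) before and (8.4, 1.3) after, so it travelled √(1.0² + 0.1²) ≈ 1.0 units.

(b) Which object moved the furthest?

the brown torus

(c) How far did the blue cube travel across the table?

1.6

The blue cube moved from about (5.5, 3.8) to (3.9, 4.1), a distance of √(1.6² + 0.3²) ≈ 1.6.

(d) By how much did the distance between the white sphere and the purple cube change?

-1.7

Before: roughly 9.3 units apart; after: 7.6. That's 1.7 units closer together.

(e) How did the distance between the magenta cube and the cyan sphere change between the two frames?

-0.4

The distance was about 1.6 in the first image and 1.2 in the second, so they moved 0.4 units closer together.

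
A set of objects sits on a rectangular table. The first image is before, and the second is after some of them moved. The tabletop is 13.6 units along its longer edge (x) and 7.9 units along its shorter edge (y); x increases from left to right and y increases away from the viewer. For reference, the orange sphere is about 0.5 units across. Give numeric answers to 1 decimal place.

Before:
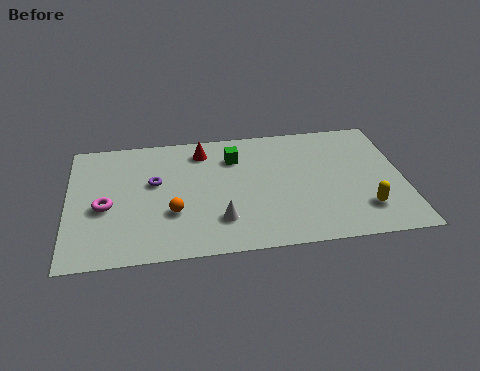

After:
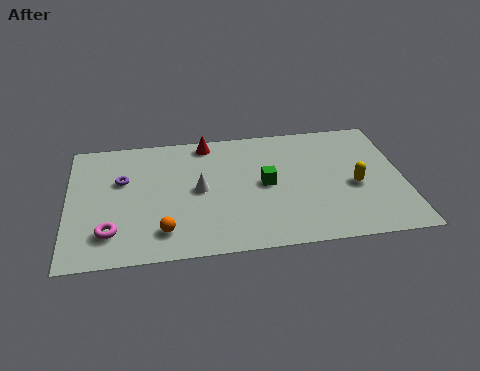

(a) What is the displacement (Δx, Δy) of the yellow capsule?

(-0.3, 1.5)

The yellow capsule started near (11.9, 1.9) and ended near (11.6, 3.4).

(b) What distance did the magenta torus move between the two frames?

1.6

The magenta torus was near (1.5, 3.4) before and (1.7, 1.8) after, so it travelled √(0.2² + 1.6²) ≈ 1.6 units.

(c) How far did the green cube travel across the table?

2.2

The green cube was near (6.8, 5.9) before and (8.0, 4.0) after, so it travelled √(1.2² + 1.9²) ≈ 2.2 units.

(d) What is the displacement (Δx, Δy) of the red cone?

(0.2, 0.5)

The red cone was at about (5.5, 6.5) and moved to about (5.7, 7.0).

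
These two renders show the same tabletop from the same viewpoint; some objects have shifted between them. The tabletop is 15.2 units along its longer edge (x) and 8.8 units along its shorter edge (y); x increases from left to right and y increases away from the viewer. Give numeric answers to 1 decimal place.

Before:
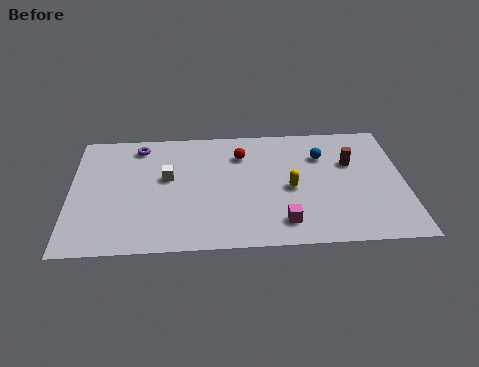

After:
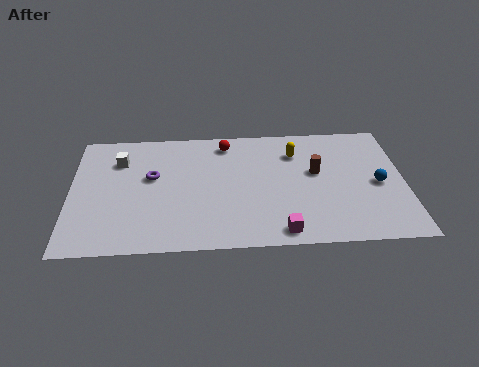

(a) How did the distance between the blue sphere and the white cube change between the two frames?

+4.8

They were about 7.2 units apart before and 12.0 after — 4.8 units further apart.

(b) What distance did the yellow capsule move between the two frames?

2.6

From (10.0, 4.0) to (10.3, 6.6), the yellow capsule covered √(0.3² + 2.6²) ≈ 2.6 units.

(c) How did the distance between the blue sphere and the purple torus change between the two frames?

+1.9

Before: roughly 8.5 units apart; after: 10.4. That's 1.9 units further apart.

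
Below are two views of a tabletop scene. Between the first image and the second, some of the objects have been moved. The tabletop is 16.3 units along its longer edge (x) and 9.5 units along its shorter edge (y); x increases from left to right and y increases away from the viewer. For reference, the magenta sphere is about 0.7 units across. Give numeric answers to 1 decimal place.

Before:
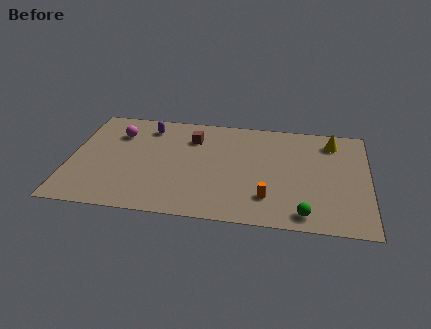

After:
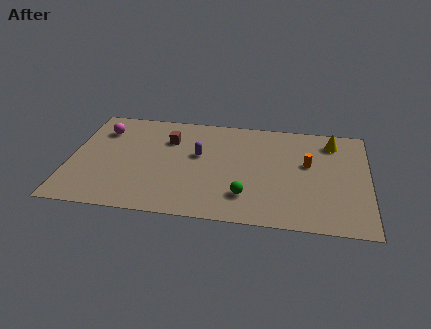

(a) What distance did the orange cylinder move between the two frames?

3.9

The orange cylinder was near (10.9, 2.3) before and (13.0, 5.6) after, so it travelled √(2.1² + 3.3²) ≈ 3.9 units.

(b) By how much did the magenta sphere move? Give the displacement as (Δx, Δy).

(-0.9, 0.2)

From the two frames, the magenta sphere sits at roughly (2.5, 7.0) before and (1.6, 7.2) after.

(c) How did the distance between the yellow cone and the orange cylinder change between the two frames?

-3.9

Before: roughly 6.5 units apart; after: 2.6. That's 3.9 units closer together.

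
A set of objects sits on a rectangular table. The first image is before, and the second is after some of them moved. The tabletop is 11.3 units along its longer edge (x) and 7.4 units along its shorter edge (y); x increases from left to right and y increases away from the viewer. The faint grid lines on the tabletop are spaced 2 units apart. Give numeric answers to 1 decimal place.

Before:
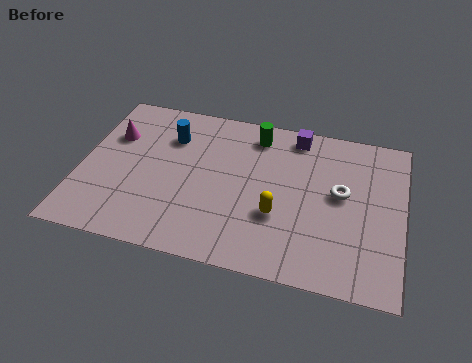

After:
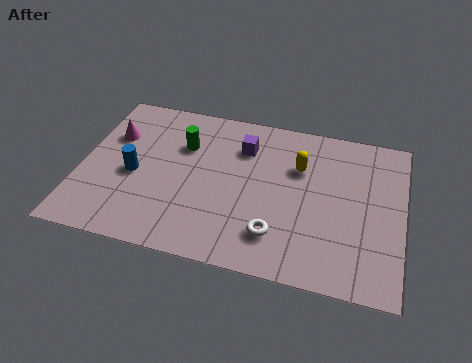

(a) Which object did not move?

the magenta cone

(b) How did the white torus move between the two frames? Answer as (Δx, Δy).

(-2.1, -2.4)

From the two frames, the white torus sits at roughly (9.1, 4.1) before and (7.0, 1.7) after.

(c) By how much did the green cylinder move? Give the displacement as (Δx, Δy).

(-2.5, -1.1)

The green cylinder started near (6.0, 6.2) and ended near (3.5, 5.1).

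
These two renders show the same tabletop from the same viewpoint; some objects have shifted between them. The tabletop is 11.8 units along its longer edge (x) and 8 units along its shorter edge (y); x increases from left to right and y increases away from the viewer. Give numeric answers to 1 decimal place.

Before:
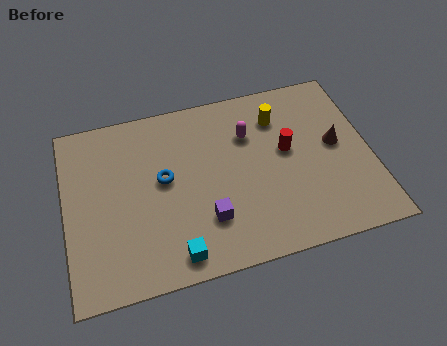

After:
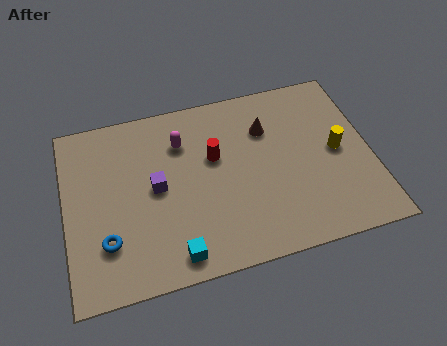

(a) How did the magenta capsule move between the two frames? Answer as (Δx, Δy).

(-2.6, 0.3)

The magenta capsule was at about (7.2, 5.6) and moved to about (4.6, 5.9).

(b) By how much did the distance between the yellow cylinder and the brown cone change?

+0.3

They were about 2.8 units apart before and 3.1 after — 0.3 units further apart.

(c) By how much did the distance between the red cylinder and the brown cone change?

+0.3

They were about 1.9 units apart before and 2.2 after — 0.3 units further apart.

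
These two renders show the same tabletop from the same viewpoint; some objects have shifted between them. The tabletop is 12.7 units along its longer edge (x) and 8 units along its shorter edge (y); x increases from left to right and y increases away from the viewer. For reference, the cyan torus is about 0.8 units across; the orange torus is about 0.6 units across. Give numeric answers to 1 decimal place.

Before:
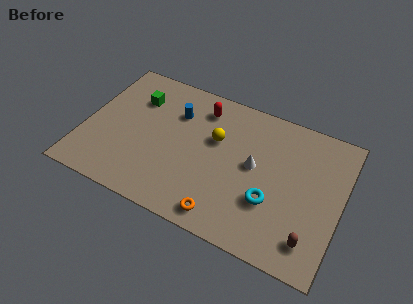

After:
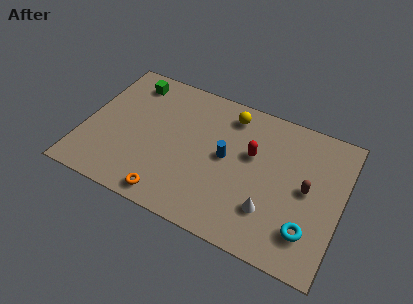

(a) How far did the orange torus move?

2.7

The orange torus was near (7.3, 1.0) before and (4.6, 0.9) after, so it travelled √(2.7² + 0.1²) ≈ 2.7 units.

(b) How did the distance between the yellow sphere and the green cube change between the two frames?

+0.8

The distance was about 4.2 in the first image and 5.0 in the second, so they moved 0.8 units further apart.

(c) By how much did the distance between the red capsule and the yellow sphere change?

+0.5

Before: roughly 1.7 units apart; after: 2.2. That's 0.5 units further apart.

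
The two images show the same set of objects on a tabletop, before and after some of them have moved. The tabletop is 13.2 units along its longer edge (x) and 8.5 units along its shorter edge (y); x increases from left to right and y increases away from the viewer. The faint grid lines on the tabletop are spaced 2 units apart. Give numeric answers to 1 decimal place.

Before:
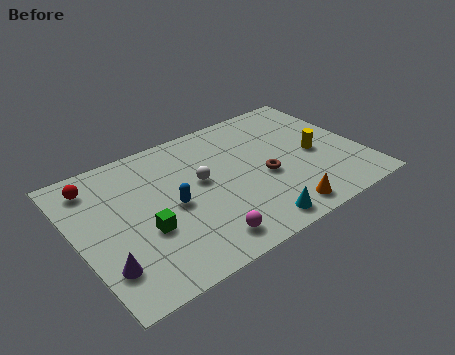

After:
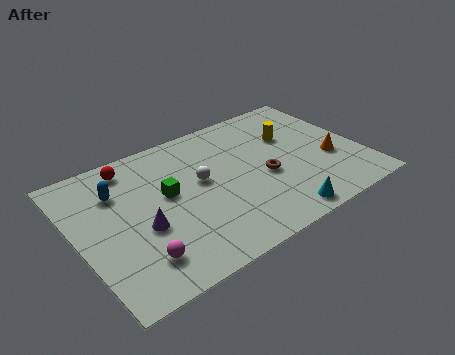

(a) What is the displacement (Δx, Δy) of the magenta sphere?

(-2.9, 0.5)

From the two frames, the magenta sphere sits at roughly (5.2, 1.3) before and (2.3, 1.8) after.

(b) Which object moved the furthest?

the orange cone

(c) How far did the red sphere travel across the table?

1.7

From (1.2, 7.0) to (2.9, 7.3), the red sphere covered √(1.7² + 0.3²) ≈ 1.7 units.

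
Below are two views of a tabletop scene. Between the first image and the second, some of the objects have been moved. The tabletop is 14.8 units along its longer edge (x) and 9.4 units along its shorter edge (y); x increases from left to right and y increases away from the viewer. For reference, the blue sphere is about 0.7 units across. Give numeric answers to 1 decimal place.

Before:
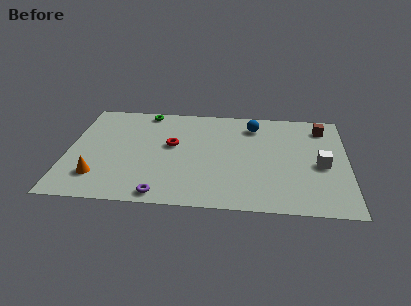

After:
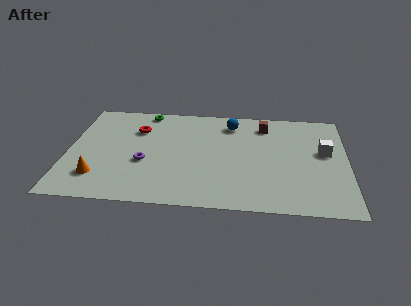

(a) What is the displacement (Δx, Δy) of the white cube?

(0.2, 1.2)

The white cube started near (13.4, 4.2) and ended near (13.6, 5.4).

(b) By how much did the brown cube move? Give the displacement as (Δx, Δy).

(-3.1, 0.0)

The brown cube started near (13.5, 7.7) and ended near (10.4, 7.7).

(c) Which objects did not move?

the orange cone and the green torus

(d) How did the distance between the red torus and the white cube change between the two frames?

+2.1

The distance was about 8.0 in the first image and 10.1 in the second, so they moved 2.1 units further apart.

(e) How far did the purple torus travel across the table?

3.0

The purple torus was near (5.1, 0.9) before and (4.1, 3.7) after, so it travelled √(1.0² + 2.8²) ≈ 3.0 units.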